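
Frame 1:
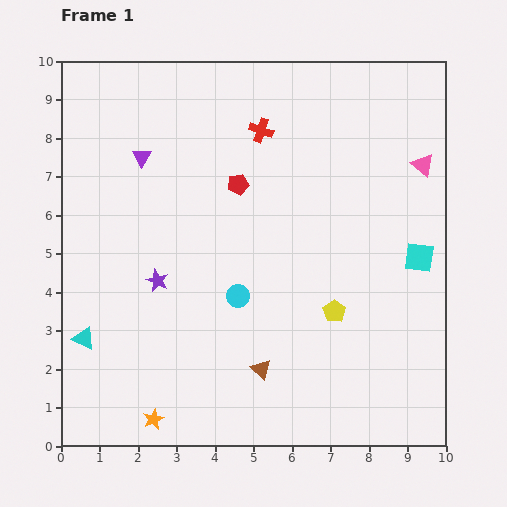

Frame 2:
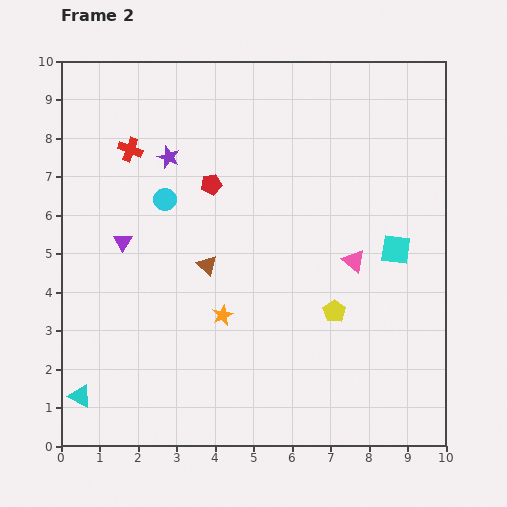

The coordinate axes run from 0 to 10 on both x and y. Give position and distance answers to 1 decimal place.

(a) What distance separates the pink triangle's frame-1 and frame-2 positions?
3.1

The pink triangle moved from (9.4, 7.3) to (7.6, 4.8), a distance of √(1.8² + 2.5²) ≈ 3.1.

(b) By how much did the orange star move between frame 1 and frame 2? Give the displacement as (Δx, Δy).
(1.8, 2.7)

The orange star was at (2.4, 0.7) in frame 1 and (4.2, 3.4) in frame 2.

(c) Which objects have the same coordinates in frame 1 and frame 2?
the yellow pentagon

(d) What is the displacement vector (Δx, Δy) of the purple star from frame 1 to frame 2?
(0.3, 3.2)

The purple star was at (2.5, 4.3) in frame 1 and (2.8, 7.5) in frame 2.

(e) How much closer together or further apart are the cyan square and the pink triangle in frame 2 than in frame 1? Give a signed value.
-1.3

Distance in frame 1: 2.4. Distance in frame 2: 1.1.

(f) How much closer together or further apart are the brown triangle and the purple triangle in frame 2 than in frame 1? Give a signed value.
-4.0

Distance in frame 1: 6.3. Distance in frame 2: 2.3.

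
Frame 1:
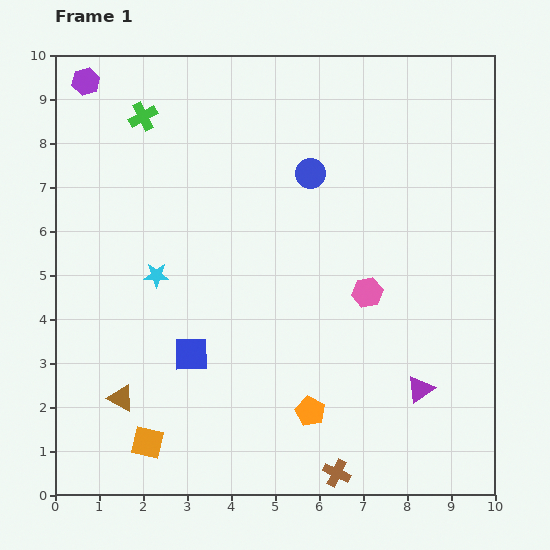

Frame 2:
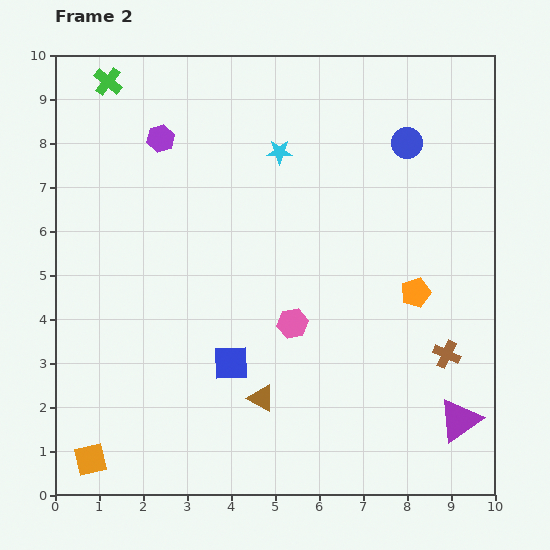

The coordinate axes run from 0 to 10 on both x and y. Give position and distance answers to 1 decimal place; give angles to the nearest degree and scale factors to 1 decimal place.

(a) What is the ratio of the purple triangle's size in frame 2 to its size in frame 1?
1.6×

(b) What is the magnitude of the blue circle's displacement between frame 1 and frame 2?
2.3

The blue circle moved from (5.8, 7.3) to (8.0, 8.0), a distance of √(2.2² + 0.7²) ≈ 2.3.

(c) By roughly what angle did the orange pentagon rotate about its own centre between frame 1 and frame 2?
27° clockwise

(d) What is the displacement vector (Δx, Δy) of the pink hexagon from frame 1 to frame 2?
(-1.7, -0.7)

The pink hexagon was at (7.1, 4.6) in frame 1 and (5.4, 3.9) in frame 2.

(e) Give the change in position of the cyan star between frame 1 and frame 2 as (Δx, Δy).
(2.8, 2.8)

The cyan star was at (2.3, 5.0) in frame 1 and (5.1, 7.8) in frame 2.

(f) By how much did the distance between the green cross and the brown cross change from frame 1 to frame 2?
+0.7

Distance in frame 1: 9.2. Distance in frame 2: 9.9.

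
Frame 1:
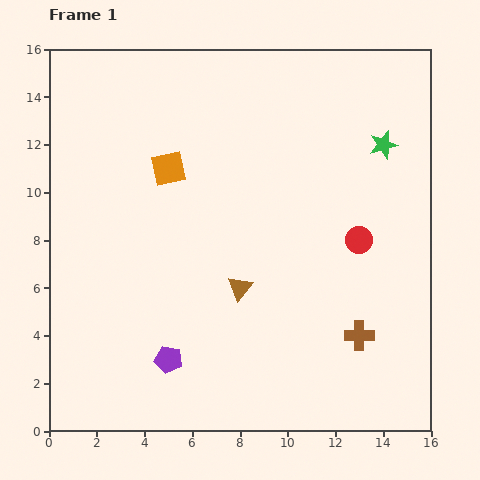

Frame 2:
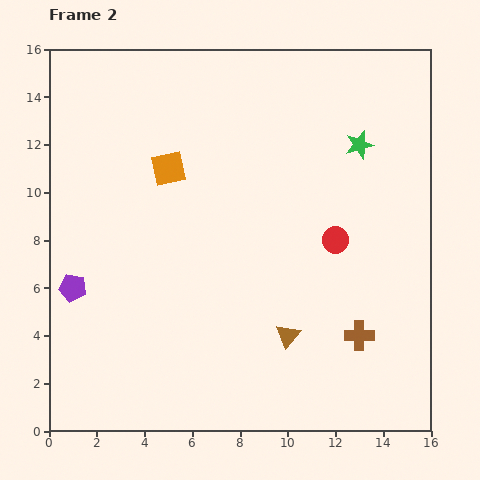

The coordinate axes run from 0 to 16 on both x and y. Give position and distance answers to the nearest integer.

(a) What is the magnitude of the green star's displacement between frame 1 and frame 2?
1

The green star moved from (14, 12) to (13, 12), a distance of √(1² + 0²) ≈ 1.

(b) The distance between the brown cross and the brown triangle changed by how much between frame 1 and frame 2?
-2

Distance in frame 1: 5. Distance in frame 2: 3.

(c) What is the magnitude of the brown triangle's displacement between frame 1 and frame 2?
3

The brown triangle moved from (8, 6) to (10, 4), a distance of √(2² + 2²) ≈ 3.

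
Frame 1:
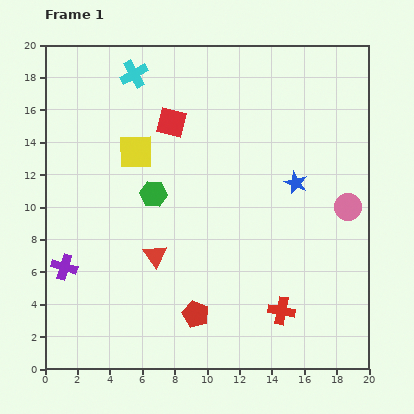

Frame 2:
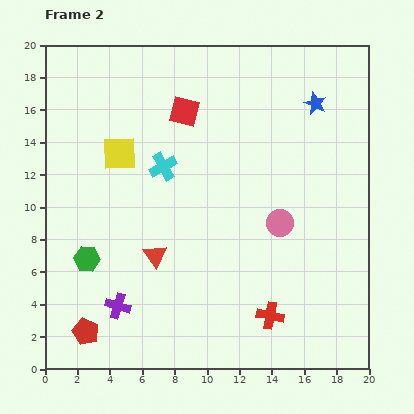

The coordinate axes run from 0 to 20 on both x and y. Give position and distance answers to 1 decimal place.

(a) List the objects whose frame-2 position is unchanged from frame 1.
the red triangle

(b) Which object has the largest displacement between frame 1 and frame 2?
the red pentagon

(moved 6.9; next 6.0)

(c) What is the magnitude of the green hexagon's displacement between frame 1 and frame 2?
5.7

The green hexagon moved from (6.7, 10.8) to (2.6, 6.8), a distance of √(4.1² + 4.0²) ≈ 5.7.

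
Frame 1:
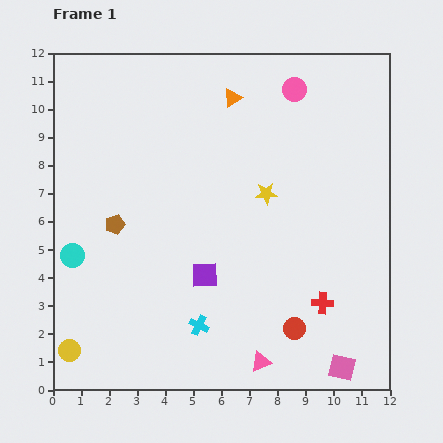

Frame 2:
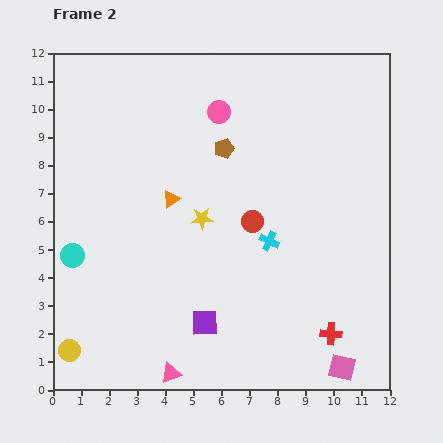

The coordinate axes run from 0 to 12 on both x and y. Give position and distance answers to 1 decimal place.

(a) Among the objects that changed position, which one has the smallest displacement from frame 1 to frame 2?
the red cross

(moved 1.1)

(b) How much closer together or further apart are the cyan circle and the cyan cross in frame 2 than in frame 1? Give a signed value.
+1.9

Distance in frame 1: 5.1. Distance in frame 2: 7.0.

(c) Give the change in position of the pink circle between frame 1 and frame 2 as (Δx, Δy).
(-2.7, -0.8)

The pink circle was at (8.6, 10.7) in frame 1 and (5.9, 9.9) in frame 2.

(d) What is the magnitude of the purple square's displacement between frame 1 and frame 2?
1.7

The purple square moved from (5.4, 4.1) to (5.4, 2.4), a distance of √(0.0² + 1.7²) ≈ 1.7.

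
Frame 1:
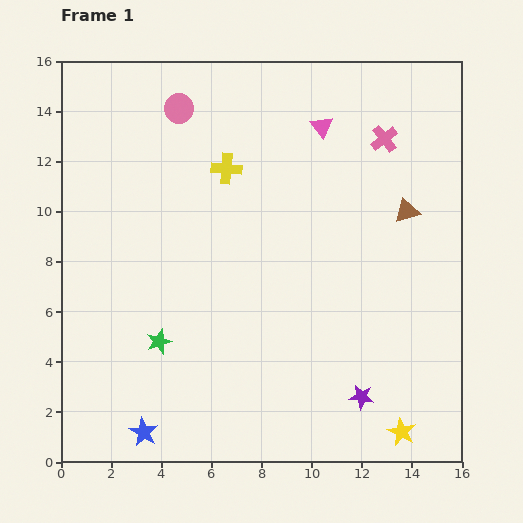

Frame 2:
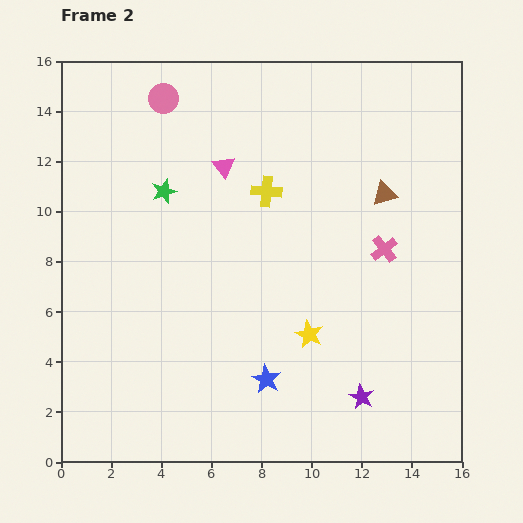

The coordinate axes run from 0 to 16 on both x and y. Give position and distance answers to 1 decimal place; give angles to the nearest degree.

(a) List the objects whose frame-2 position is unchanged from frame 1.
the purple star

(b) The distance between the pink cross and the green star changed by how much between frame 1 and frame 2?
-3.0

Distance in frame 1: 12.1. Distance in frame 2: 9.1.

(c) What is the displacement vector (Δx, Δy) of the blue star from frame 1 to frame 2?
(4.9, 2.1)

The blue star was at (3.3, 1.2) in frame 1 and (8.2, 3.3) in frame 2.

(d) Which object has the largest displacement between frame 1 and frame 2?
the green star

(moved 6.0; next 5.4)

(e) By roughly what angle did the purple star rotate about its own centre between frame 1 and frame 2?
20° clockwise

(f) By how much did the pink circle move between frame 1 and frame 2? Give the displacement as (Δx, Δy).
(-0.6, 0.4)

The pink circle was at (4.7, 14.1) in frame 1 and (4.1, 14.5) in frame 2.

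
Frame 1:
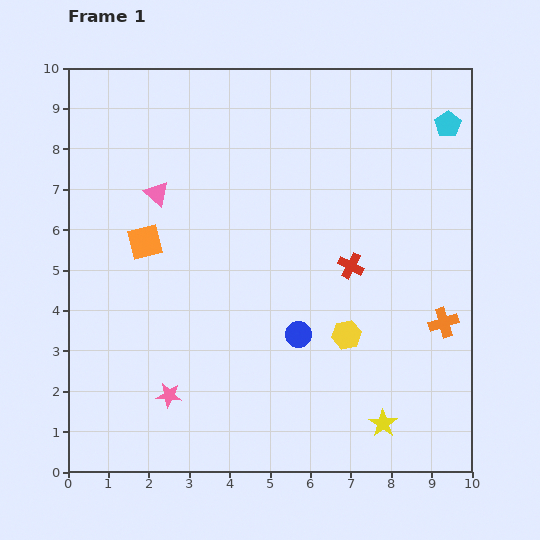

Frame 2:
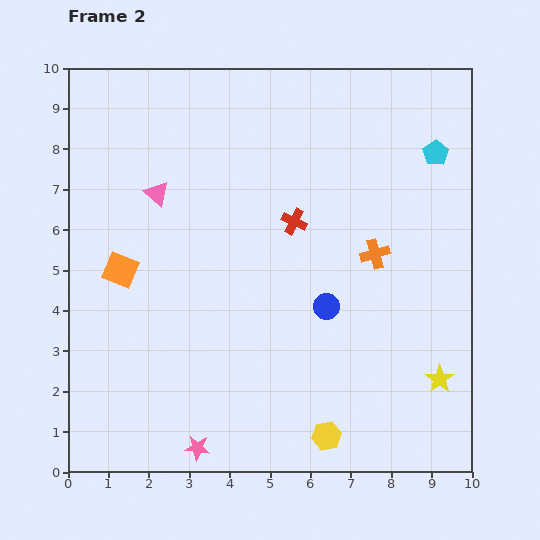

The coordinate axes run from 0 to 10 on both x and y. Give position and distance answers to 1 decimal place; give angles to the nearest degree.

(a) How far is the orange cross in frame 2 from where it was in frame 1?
2.4

The orange cross moved from (9.3, 3.7) to (7.6, 5.4), a distance of √(1.7² + 1.7²) ≈ 2.4.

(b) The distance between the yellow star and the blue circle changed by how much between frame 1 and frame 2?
+0.3

Distance in frame 1: 3.0. Distance in frame 2: 3.3.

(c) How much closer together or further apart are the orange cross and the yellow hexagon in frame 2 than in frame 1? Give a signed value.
+2.3

Distance in frame 1: 2.4. Distance in frame 2: 4.7.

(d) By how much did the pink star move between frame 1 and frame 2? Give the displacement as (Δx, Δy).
(0.7, -1.3)

The pink star was at (2.5, 1.9) in frame 1 and (3.2, 0.6) in frame 2.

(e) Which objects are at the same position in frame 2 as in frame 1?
the pink triangle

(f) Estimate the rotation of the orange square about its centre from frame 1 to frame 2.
37° clockwise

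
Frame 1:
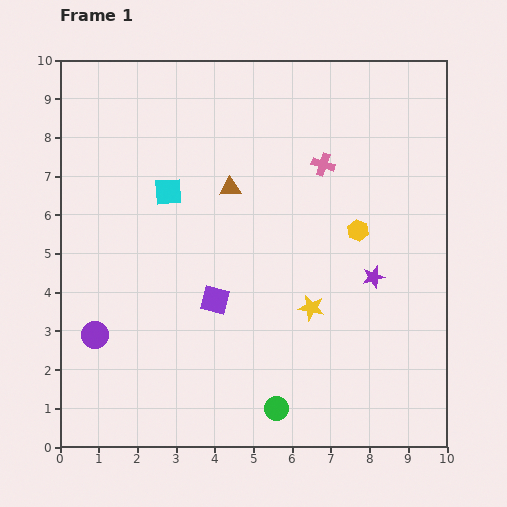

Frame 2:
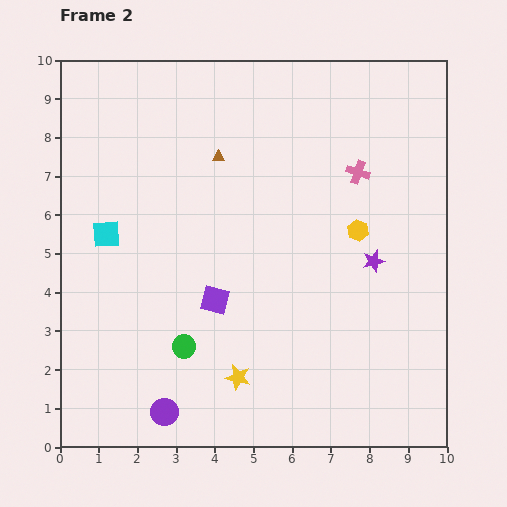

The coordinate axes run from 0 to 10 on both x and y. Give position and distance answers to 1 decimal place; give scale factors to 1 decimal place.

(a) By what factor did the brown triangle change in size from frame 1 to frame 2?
0.6×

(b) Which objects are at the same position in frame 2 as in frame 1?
the purple square, the yellow hexagon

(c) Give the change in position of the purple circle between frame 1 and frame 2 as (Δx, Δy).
(1.8, -2.0)

The purple circle was at (0.9, 2.9) in frame 1 and (2.7, 0.9) in frame 2.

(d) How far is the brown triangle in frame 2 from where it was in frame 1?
0.9

The brown triangle moved from (4.4, 6.7) to (4.1, 7.5), a distance of √(0.3² + 0.8²) ≈ 0.9.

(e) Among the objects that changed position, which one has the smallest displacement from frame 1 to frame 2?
the purple star

(moved 0.4)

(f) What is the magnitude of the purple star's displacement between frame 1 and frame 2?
0.4

The purple star moved from (8.1, 4.4) to (8.1, 4.8), a distance of √(0.0² + 0.4²) ≈ 0.4.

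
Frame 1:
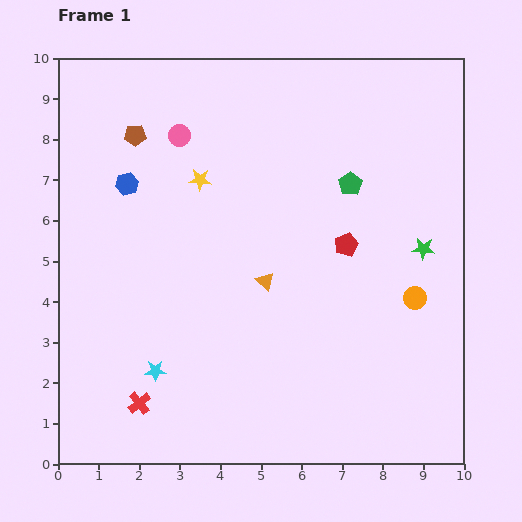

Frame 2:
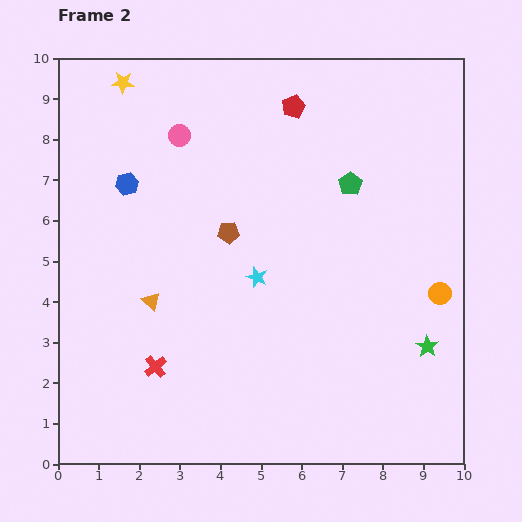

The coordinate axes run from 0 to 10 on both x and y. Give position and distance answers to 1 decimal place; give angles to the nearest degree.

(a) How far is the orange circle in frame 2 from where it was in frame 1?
0.6

The orange circle moved from (8.8, 4.1) to (9.4, 4.2), a distance of √(0.6² + 0.1²) ≈ 0.6.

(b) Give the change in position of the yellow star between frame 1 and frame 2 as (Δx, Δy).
(-1.9, 2.4)

The yellow star was at (3.5, 7.0) in frame 1 and (1.6, 9.4) in frame 2.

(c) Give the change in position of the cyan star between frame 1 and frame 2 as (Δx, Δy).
(2.5, 2.3)

The cyan star was at (2.4, 2.3) in frame 1 and (4.9, 4.6) in frame 2.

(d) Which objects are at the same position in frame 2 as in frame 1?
the pink circle, the blue hexagon, the green pentagon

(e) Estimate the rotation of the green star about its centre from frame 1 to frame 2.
29° clockwise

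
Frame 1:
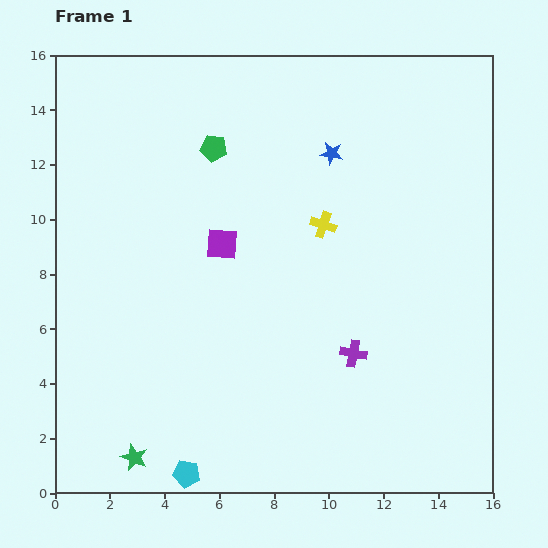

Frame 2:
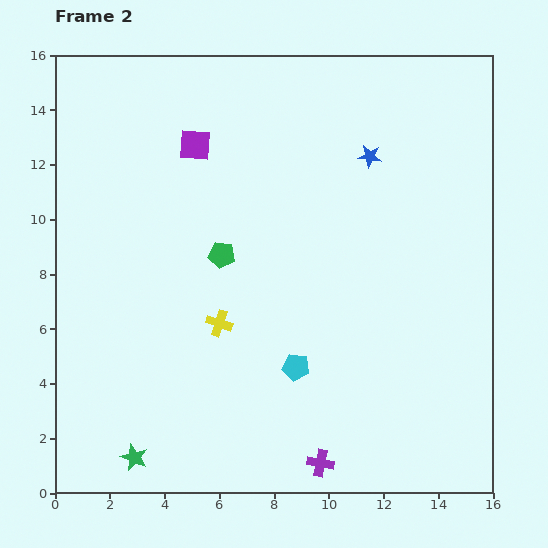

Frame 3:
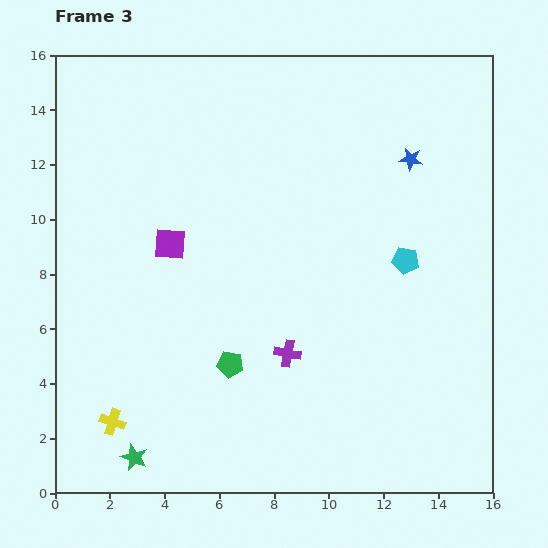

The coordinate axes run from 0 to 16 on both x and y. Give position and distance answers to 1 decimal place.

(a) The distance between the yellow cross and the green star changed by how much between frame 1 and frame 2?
-5.1

Distance in frame 1: 10.9. Distance in frame 2: 5.8.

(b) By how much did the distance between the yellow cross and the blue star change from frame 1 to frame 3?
+11.9

Distance in frame 1: 2.6. Distance in frame 3: 14.5.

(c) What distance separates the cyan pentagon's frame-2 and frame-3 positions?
5.6

The cyan pentagon moved from (8.8, 4.6) to (12.8, 8.5), a distance of √(4.0² + 3.9²) ≈ 5.6.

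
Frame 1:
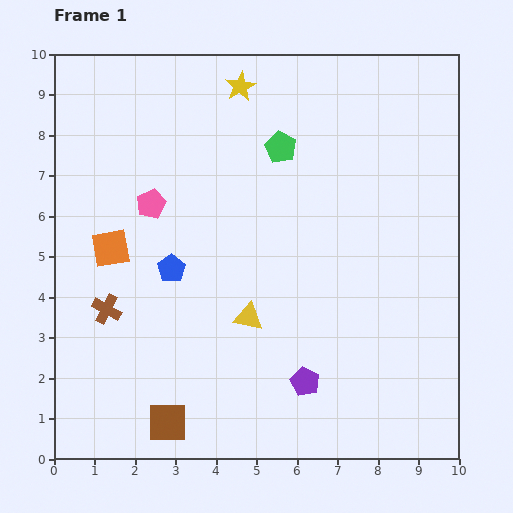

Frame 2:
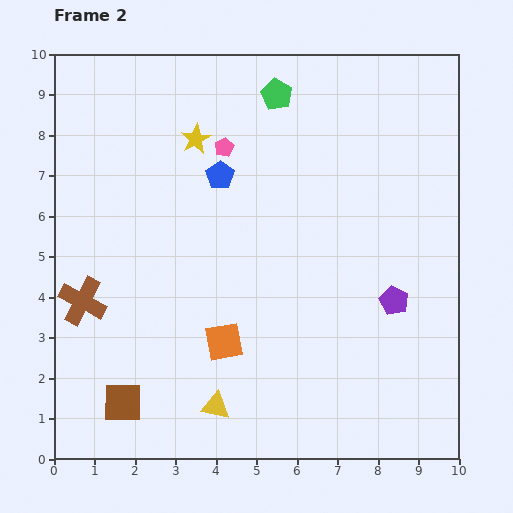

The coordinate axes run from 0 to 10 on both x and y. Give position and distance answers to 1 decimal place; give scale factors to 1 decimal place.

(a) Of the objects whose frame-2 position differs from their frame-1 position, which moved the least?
the brown cross

(moved 0.6)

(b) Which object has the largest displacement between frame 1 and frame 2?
the orange square

(moved 3.6; next 3.0)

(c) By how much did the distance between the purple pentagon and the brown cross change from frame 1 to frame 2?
+2.5

Distance in frame 1: 5.2. Distance in frame 2: 7.7.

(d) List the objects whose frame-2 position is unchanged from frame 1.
none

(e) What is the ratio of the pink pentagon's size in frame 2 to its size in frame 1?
0.6×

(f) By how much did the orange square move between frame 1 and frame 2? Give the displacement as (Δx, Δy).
(2.8, -2.3)

The orange square was at (1.4, 5.2) in frame 1 and (4.2, 2.9) in frame 2.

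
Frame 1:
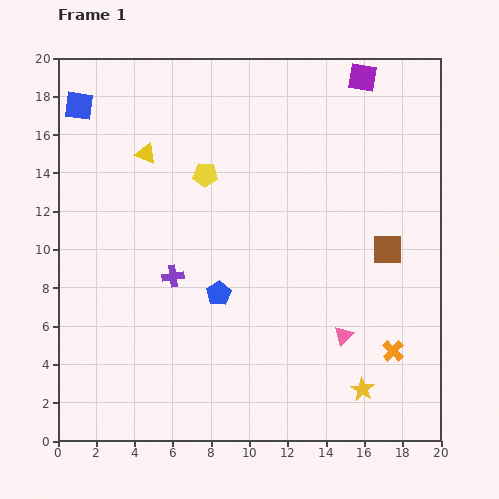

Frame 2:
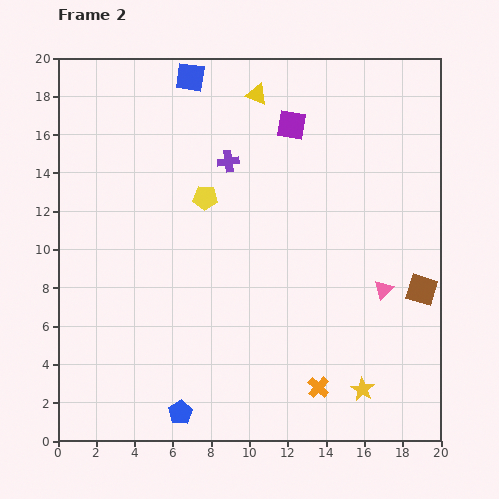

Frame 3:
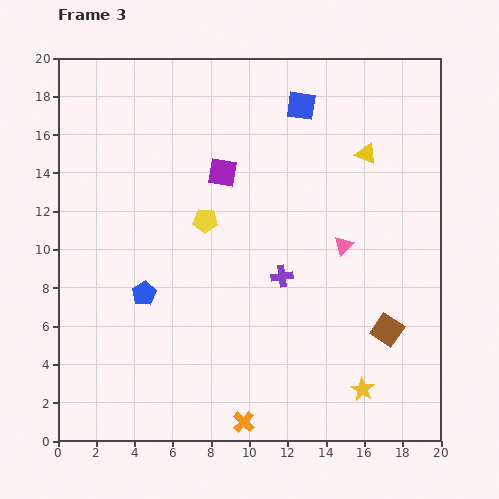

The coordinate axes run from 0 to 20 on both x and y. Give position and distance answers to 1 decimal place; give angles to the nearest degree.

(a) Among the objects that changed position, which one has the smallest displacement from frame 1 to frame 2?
the yellow pentagon

(moved 1.2)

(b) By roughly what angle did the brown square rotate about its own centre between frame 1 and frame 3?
34° clockwise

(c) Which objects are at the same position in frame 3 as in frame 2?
the yellow star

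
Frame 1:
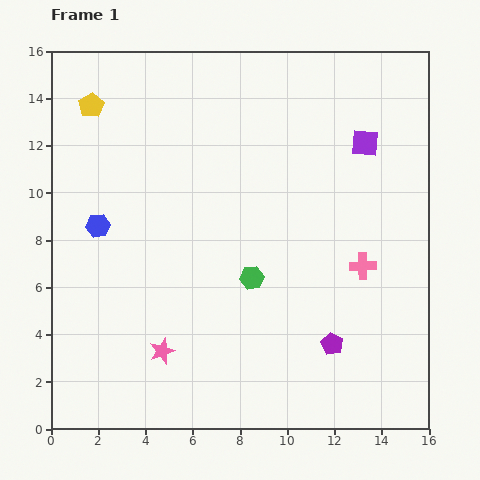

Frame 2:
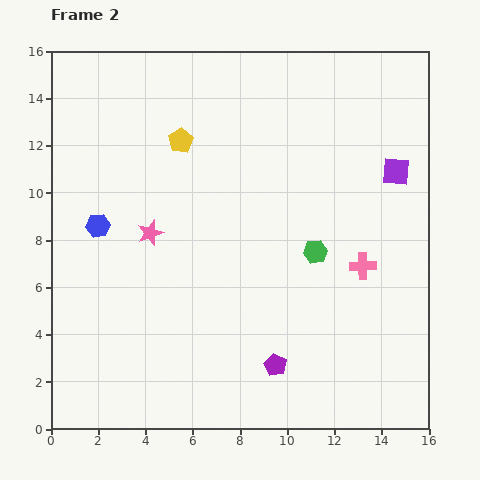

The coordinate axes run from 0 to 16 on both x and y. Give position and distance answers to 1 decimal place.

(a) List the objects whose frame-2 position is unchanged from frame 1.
the pink cross, the blue hexagon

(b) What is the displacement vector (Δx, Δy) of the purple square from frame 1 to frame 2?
(1.3, -1.2)

The purple square was at (13.3, 12.1) in frame 1 and (14.6, 10.9) in frame 2.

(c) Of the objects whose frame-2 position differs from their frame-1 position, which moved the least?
the purple square

(moved 1.8)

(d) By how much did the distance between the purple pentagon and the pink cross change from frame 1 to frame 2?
+2.1

Distance in frame 1: 3.5. Distance in frame 2: 5.6.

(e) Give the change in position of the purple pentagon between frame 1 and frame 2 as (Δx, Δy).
(-2.4, -0.9)

The purple pentagon was at (11.9, 3.6) in frame 1 and (9.5, 2.7) in frame 2.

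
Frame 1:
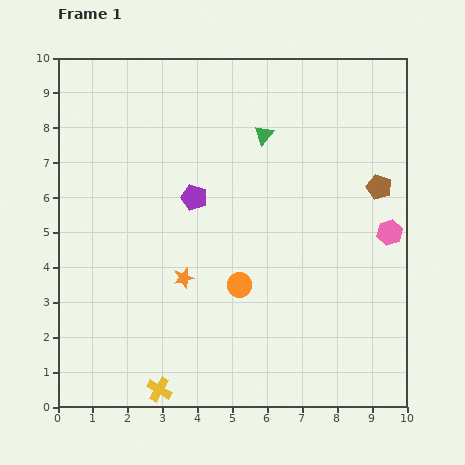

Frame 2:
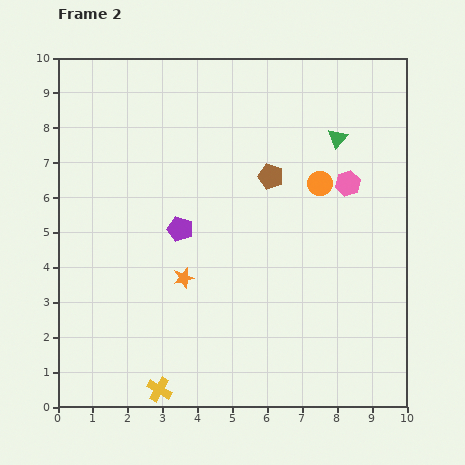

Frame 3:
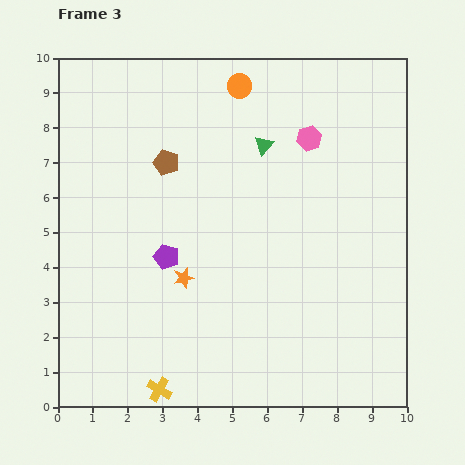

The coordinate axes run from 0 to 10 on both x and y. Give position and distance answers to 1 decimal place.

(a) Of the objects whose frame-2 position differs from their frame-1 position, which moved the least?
the purple pentagon

(moved 1.0)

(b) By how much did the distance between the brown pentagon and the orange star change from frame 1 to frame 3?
-2.9

Distance in frame 1: 6.2. Distance in frame 3: 3.3.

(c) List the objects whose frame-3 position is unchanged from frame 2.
the orange star, the yellow cross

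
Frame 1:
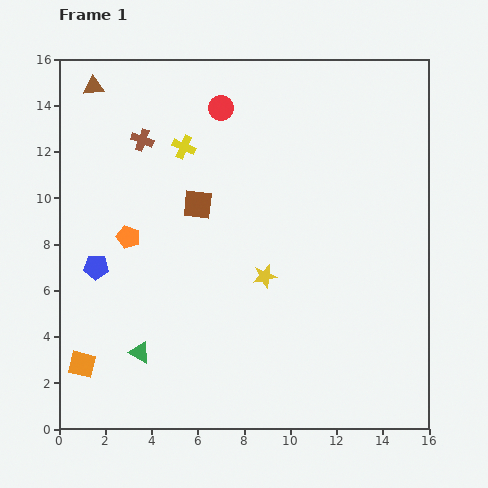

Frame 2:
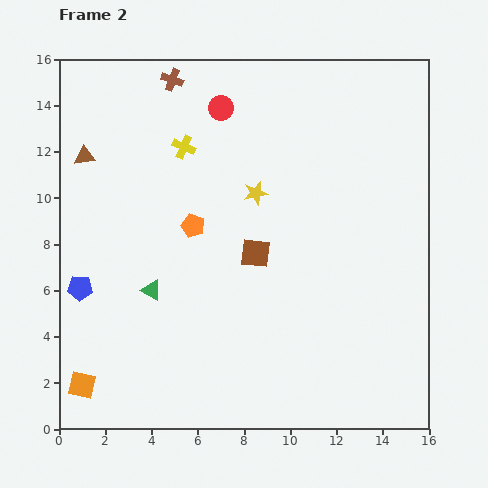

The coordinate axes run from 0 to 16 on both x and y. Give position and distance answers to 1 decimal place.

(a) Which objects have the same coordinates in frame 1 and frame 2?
the red circle, the yellow cross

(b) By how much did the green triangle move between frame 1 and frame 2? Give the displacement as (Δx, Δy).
(0.5, 2.7)

The green triangle was at (3.5, 3.3) in frame 1 and (4.0, 6.0) in frame 2.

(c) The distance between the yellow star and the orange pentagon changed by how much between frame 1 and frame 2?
-3.1

Distance in frame 1: 6.1. Distance in frame 2: 3.0.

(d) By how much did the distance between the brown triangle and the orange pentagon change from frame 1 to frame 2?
-1.1

Distance in frame 1: 6.7. Distance in frame 2: 5.6.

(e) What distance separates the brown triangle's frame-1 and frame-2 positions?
3.0

The brown triangle moved from (1.5, 14.8) to (1.1, 11.8), a distance of √(0.4² + 3.0²) ≈ 3.0.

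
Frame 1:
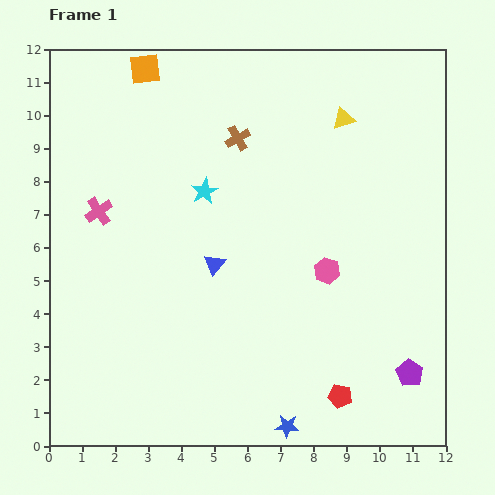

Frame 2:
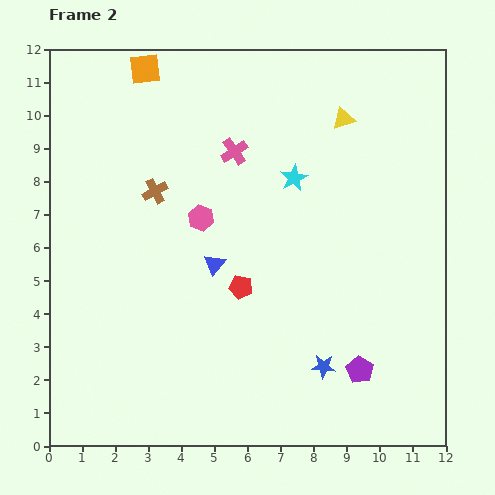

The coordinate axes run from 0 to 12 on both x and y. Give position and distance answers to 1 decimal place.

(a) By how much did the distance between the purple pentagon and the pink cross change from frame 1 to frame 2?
-3.0

Distance in frame 1: 10.6. Distance in frame 2: 7.6.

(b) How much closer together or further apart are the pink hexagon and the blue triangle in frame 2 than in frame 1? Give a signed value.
-1.9

Distance in frame 1: 3.4. Distance in frame 2: 1.5.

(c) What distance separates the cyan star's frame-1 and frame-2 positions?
2.7

The cyan star moved from (4.7, 7.7) to (7.4, 8.1), a distance of √(2.7² + 0.4²) ≈ 2.7.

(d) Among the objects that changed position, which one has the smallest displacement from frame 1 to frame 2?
the purple pentagon

(moved 1.5)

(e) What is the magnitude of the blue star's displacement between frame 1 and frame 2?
2.1

The blue star moved from (7.2, 0.6) to (8.3, 2.4), a distance of √(1.1² + 1.8²) ≈ 2.1.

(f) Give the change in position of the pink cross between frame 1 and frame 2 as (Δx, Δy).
(4.1, 1.8)

The pink cross was at (1.5, 7.1) in frame 1 and (5.6, 8.9) in frame 2.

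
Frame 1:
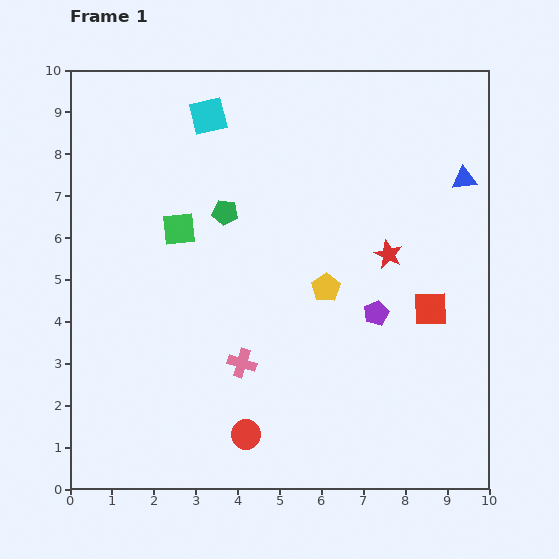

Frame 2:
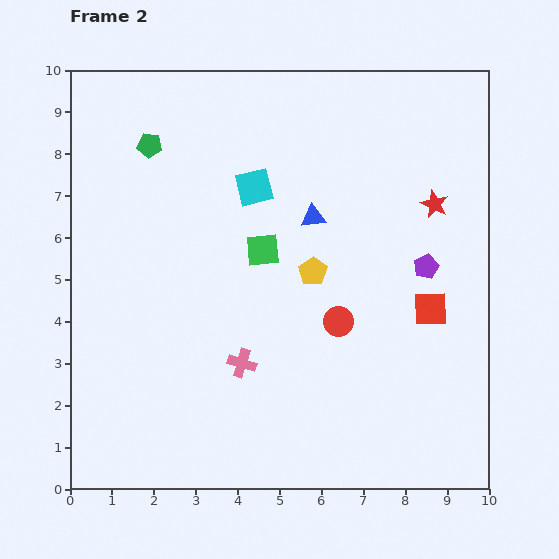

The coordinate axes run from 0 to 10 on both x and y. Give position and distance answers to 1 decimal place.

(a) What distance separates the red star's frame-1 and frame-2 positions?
1.6

The red star moved from (7.6, 5.6) to (8.7, 6.8), a distance of √(1.1² + 1.2²) ≈ 1.6.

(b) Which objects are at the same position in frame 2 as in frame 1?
the pink cross, the red square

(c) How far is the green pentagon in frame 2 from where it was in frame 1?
2.4

The green pentagon moved from (3.7, 6.6) to (1.9, 8.2), a distance of √(1.8² + 1.6²) ≈ 2.4.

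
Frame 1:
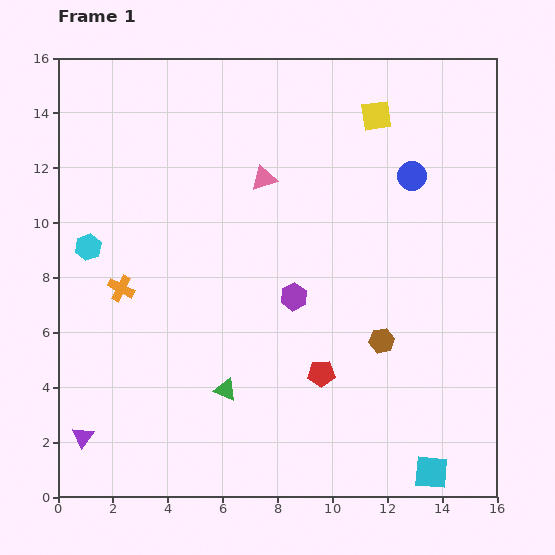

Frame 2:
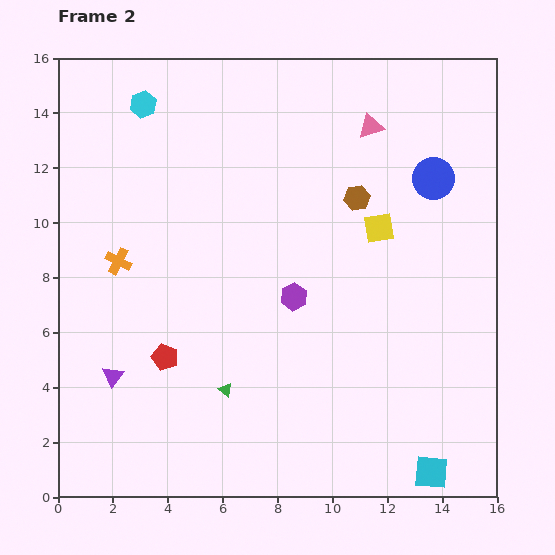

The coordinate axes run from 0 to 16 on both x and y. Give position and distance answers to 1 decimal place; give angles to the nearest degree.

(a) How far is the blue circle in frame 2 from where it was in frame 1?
0.8

The blue circle moved from (12.9, 11.7) to (13.7, 11.6), a distance of √(0.8² + 0.1²) ≈ 0.8.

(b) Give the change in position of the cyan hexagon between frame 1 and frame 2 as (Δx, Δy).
(2.0, 5.2)

The cyan hexagon was at (1.1, 9.1) in frame 1 and (3.1, 14.3) in frame 2.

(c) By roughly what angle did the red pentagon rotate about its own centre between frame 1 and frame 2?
21° clockwise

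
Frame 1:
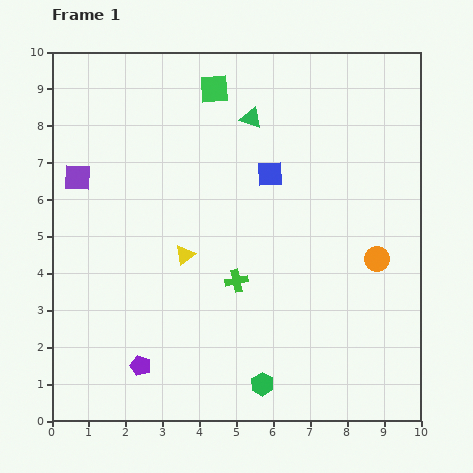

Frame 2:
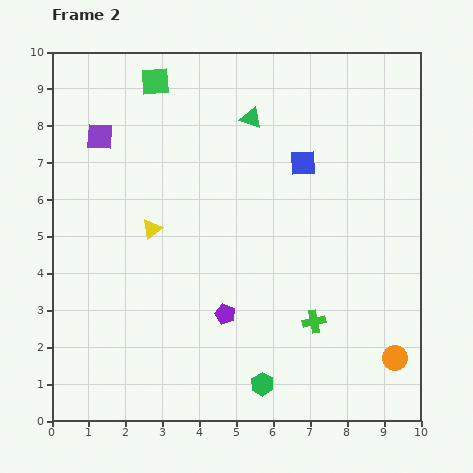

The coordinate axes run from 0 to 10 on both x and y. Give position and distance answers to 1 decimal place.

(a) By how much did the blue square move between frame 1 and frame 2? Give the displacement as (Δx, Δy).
(0.9, 0.3)

The blue square was at (5.9, 6.7) in frame 1 and (6.8, 7.0) in frame 2.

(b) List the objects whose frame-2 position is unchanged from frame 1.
the green triangle, the green hexagon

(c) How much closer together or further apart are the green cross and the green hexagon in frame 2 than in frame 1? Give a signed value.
-0.7

Distance in frame 1: 2.9. Distance in frame 2: 2.2.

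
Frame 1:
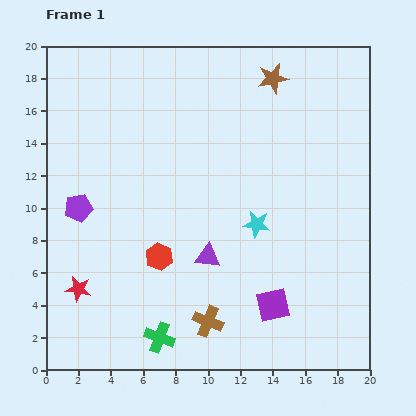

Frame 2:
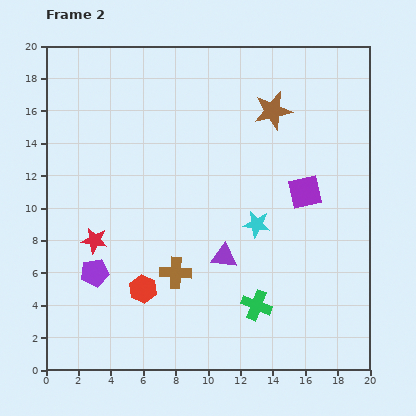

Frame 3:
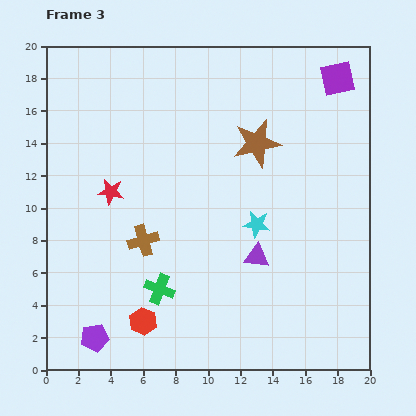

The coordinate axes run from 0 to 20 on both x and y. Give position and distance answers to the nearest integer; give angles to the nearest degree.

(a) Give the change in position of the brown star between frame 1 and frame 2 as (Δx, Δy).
(0, -2)

The brown star was at (14, 18) in frame 1 and (14, 16) in frame 2.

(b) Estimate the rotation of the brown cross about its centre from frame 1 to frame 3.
38° counter-clockwise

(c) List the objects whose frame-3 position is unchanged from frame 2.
the cyan star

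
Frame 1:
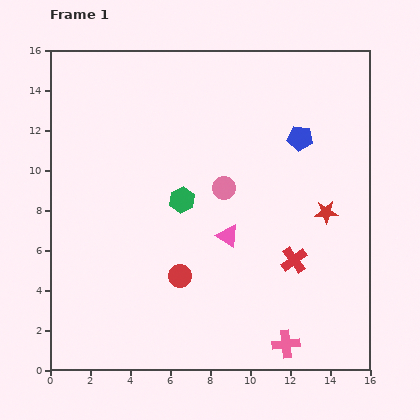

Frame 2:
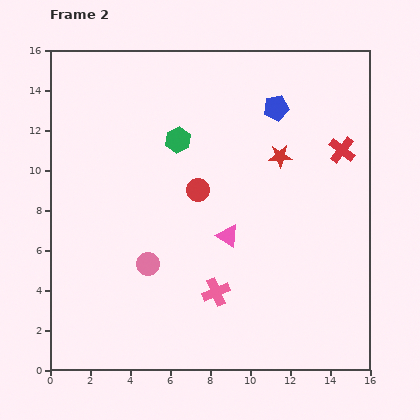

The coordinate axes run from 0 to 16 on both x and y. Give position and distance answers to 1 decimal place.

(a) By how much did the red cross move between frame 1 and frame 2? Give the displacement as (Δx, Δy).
(2.4, 5.5)

The red cross was at (12.2, 5.5) in frame 1 and (14.6, 11.0) in frame 2.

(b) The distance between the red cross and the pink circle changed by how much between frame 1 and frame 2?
+6.3

Distance in frame 1: 5.0. Distance in frame 2: 11.3.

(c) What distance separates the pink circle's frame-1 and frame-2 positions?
5.4

The pink circle moved from (8.7, 9.1) to (4.9, 5.3), a distance of √(3.8² + 3.8²) ≈ 5.4.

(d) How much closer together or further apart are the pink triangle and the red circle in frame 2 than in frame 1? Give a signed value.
-0.4

Distance in frame 1: 3.1. Distance in frame 2: 2.7.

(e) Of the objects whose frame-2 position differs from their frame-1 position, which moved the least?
the blue pentagon

(moved 1.9)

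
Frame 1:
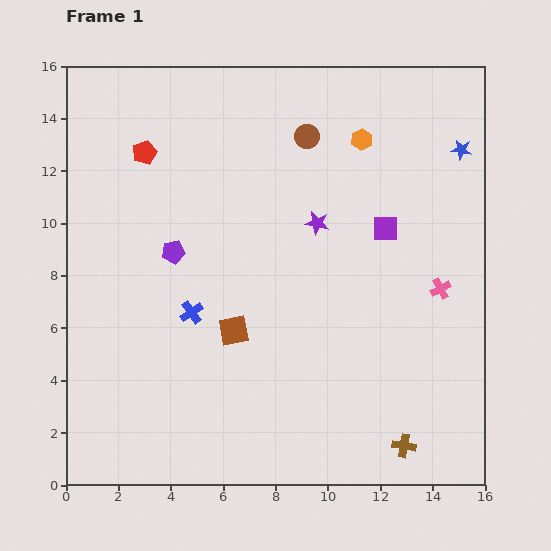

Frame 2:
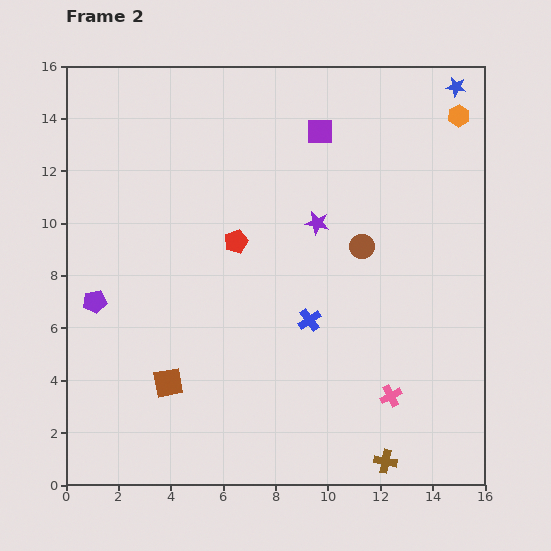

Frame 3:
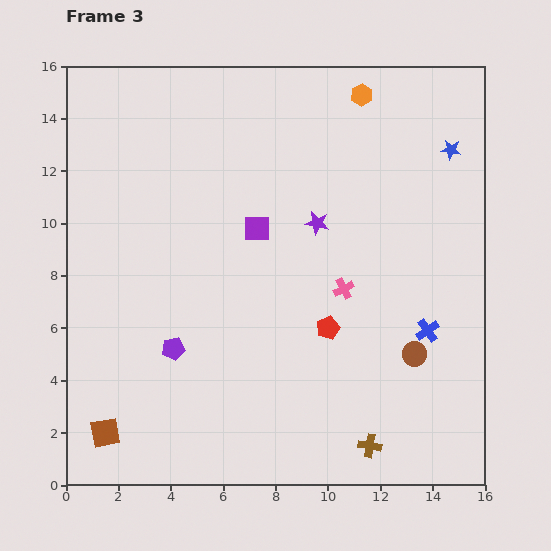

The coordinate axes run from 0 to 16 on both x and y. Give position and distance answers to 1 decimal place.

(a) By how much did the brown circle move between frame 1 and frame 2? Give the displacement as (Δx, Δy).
(2.1, -4.2)

The brown circle was at (9.2, 13.3) in frame 1 and (11.3, 9.1) in frame 2.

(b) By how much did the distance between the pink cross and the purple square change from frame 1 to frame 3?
+0.9

Distance in frame 1: 3.1. Distance in frame 3: 4.0.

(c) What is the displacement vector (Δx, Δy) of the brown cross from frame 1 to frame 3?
(-1.3, 0.0)

The brown cross was at (12.9, 1.5) in frame 1 and (11.6, 1.5) in frame 3.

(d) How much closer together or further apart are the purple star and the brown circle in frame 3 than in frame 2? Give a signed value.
+4.3

Distance in frame 2: 1.9. Distance in frame 3: 6.2.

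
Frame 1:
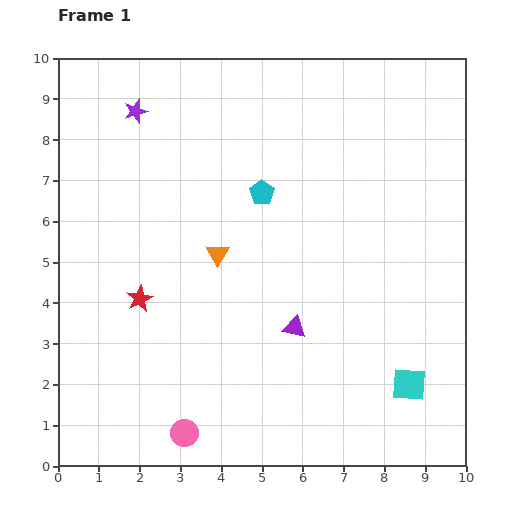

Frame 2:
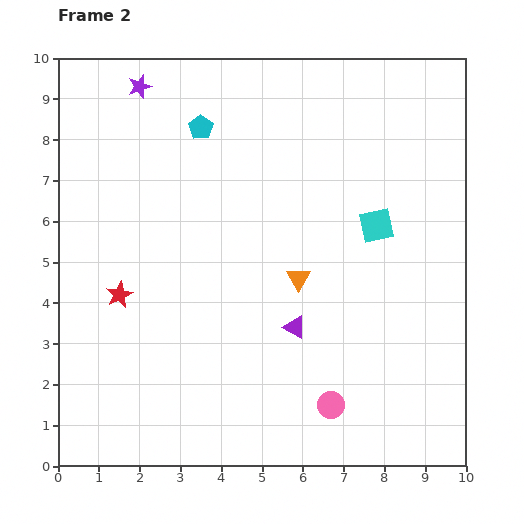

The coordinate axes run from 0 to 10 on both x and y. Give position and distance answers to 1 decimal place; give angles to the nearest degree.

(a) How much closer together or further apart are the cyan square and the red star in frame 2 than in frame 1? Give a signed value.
-0.4

Distance in frame 1: 6.9. Distance in frame 2: 6.5.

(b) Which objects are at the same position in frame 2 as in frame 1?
the purple triangle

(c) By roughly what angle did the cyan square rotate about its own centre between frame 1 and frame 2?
15° counter-clockwise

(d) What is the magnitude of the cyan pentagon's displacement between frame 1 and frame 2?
2.2

The cyan pentagon moved from (5.0, 6.7) to (3.5, 8.3), a distance of √(1.5² + 1.6²) ≈ 2.2.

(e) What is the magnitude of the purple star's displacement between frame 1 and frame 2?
0.6

The purple star moved from (1.9, 8.7) to (2.0, 9.3), a distance of √(0.1² + 0.6²) ≈ 0.6.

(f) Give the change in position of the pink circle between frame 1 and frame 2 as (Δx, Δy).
(3.6, 0.7)

The pink circle was at (3.1, 0.8) in frame 1 and (6.7, 1.5) in frame 2.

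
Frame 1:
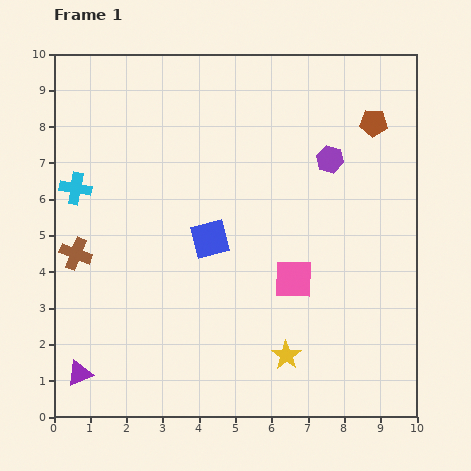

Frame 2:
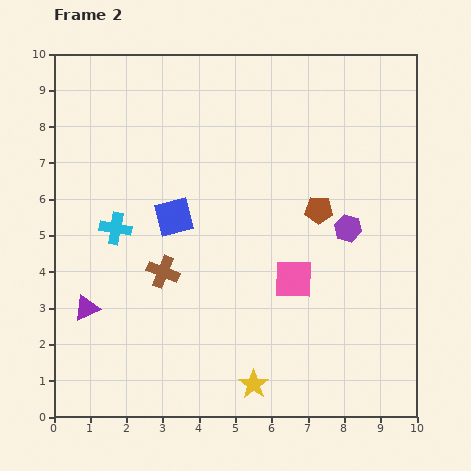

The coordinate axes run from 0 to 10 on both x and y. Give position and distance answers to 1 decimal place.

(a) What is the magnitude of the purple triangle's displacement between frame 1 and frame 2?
1.8

The purple triangle moved from (0.7, 1.2) to (0.9, 3.0), a distance of √(0.2² + 1.8²) ≈ 1.8.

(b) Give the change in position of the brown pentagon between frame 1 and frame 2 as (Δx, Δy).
(-1.5, -2.4)

The brown pentagon was at (8.8, 8.1) in frame 1 and (7.3, 5.7) in frame 2.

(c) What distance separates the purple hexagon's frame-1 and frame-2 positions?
2.0

The purple hexagon moved from (7.6, 7.1) to (8.1, 5.2), a distance of √(0.5² + 1.9²) ≈ 2.0.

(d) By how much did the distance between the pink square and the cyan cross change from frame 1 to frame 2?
-1.4

Distance in frame 1: 6.5. Distance in frame 2: 5.1.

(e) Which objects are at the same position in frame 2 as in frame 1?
the pink square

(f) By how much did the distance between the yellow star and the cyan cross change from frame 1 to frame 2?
-1.7

Distance in frame 1: 7.4. Distance in frame 2: 5.7.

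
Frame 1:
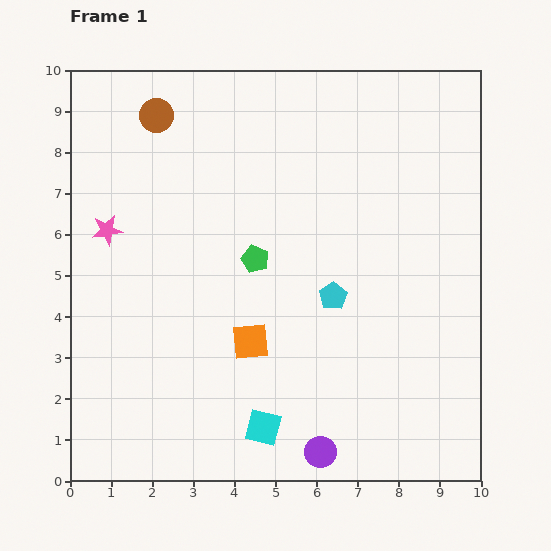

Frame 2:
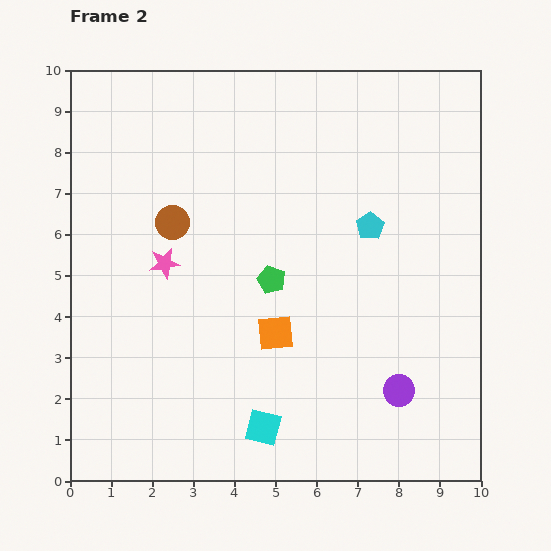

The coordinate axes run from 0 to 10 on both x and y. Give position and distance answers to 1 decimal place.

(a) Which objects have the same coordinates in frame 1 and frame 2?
the cyan square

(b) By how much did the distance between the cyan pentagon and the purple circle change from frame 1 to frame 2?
+0.3

Distance in frame 1: 3.8. Distance in frame 2: 4.1.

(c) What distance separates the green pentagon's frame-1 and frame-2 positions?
0.6

The green pentagon moved from (4.5, 5.4) to (4.9, 4.9), a distance of √(0.4² + 0.5²) ≈ 0.6.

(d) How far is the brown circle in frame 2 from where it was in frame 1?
2.6

The brown circle moved from (2.1, 8.9) to (2.5, 6.3), a distance of √(0.4² + 2.6²) ≈ 2.6.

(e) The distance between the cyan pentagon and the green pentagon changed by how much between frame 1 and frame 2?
+0.6

Distance in frame 1: 2.1. Distance in frame 2: 2.7.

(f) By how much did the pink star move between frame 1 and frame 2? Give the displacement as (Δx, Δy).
(1.4, -0.8)

The pink star was at (0.9, 6.1) in frame 1 and (2.3, 5.3) in frame 2.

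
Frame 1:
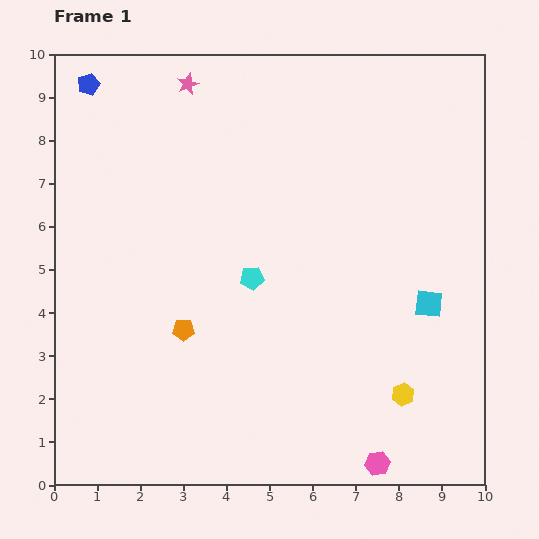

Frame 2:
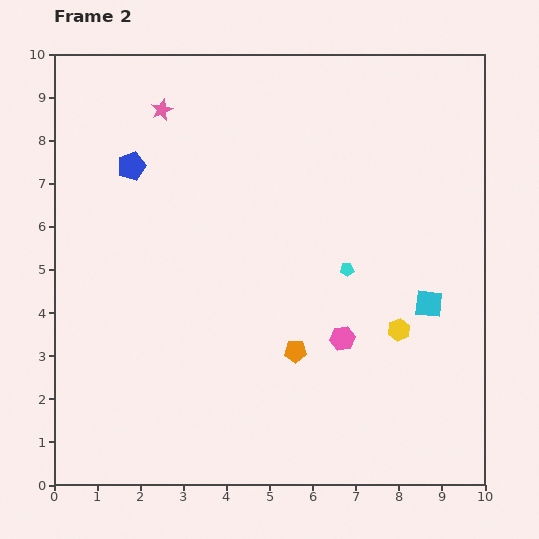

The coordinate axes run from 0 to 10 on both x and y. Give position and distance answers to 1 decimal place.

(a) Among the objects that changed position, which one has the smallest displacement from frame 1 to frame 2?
the pink star

(moved 0.8)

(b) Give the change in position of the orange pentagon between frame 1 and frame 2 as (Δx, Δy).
(2.6, -0.5)

The orange pentagon was at (3.0, 3.6) in frame 1 and (5.6, 3.1) in frame 2.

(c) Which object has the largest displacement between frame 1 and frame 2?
the pink hexagon

(moved 3.0; next 2.6)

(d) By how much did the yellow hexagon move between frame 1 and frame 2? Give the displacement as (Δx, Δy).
(-0.1, 1.5)

The yellow hexagon was at (8.1, 2.1) in frame 1 and (8.0, 3.6) in frame 2.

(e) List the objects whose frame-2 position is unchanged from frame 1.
the cyan square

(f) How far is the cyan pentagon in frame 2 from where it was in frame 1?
2.2

The cyan pentagon moved from (4.6, 4.8) to (6.8, 5.0), a distance of √(2.2² + 0.2²) ≈ 2.2.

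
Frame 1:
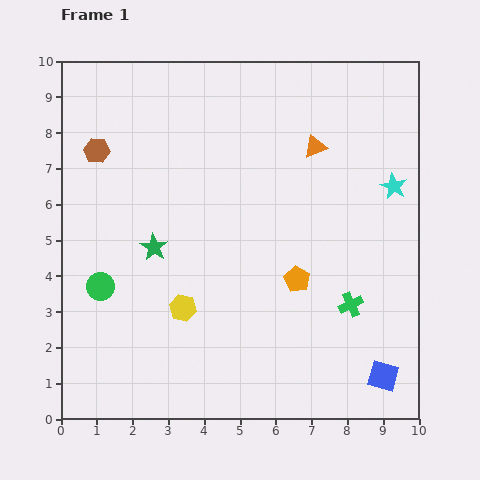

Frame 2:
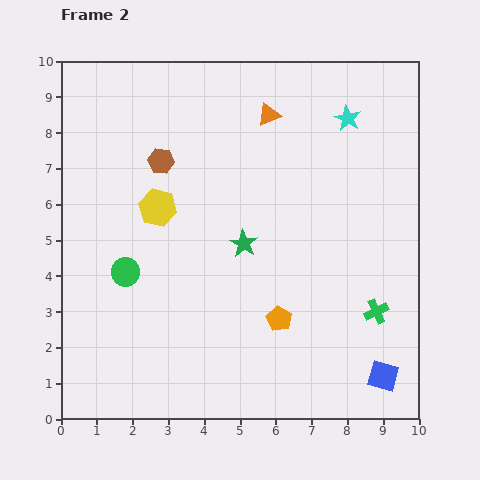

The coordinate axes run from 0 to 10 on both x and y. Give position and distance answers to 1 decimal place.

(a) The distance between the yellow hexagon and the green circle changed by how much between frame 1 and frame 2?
-0.4

Distance in frame 1: 2.4. Distance in frame 2: 2.0.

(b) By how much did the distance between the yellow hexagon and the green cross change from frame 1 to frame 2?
+2.1

Distance in frame 1: 4.7. Distance in frame 2: 6.8.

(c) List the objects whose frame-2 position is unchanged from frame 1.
the blue square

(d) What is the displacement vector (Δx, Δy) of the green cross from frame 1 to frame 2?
(0.7, -0.2)

The green cross was at (8.1, 3.2) in frame 1 and (8.8, 3.0) in frame 2.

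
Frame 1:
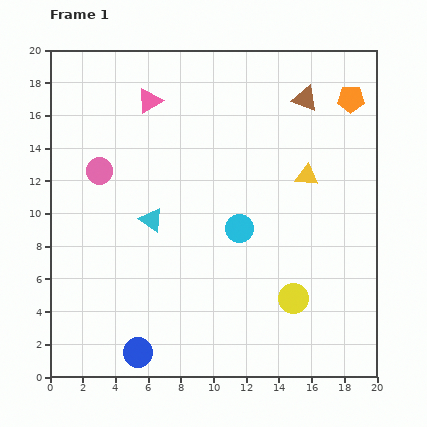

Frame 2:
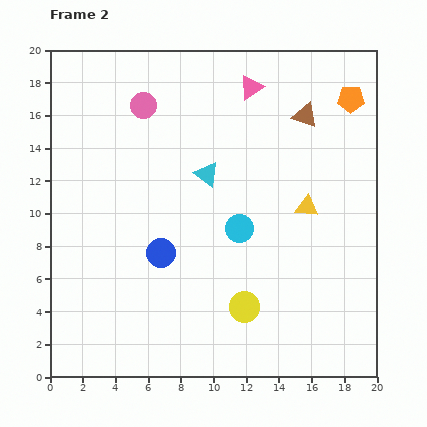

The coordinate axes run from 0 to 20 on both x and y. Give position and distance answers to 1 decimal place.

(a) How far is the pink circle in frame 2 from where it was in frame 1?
4.8

The pink circle moved from (3.0, 12.6) to (5.7, 16.6), a distance of √(2.7² + 4.0²) ≈ 4.8.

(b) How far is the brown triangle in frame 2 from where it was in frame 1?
1.0

The brown triangle moved from (15.6, 17.0) to (15.6, 16.0), a distance of √(0.0² + 1.0²) ≈ 1.0.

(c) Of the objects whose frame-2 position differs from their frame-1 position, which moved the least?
the brown triangle

(moved 1.0)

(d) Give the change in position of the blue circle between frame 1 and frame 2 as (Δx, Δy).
(1.4, 6.1)

The blue circle was at (5.4, 1.5) in frame 1 and (6.8, 7.6) in frame 2.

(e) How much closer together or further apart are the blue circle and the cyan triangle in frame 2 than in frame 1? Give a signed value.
-2.5

Distance in frame 1: 8.1. Distance in frame 2: 5.6.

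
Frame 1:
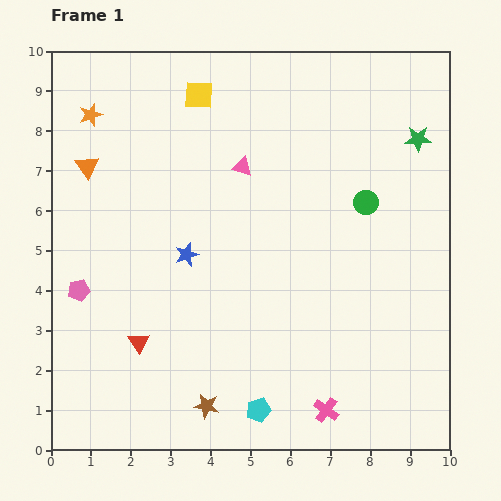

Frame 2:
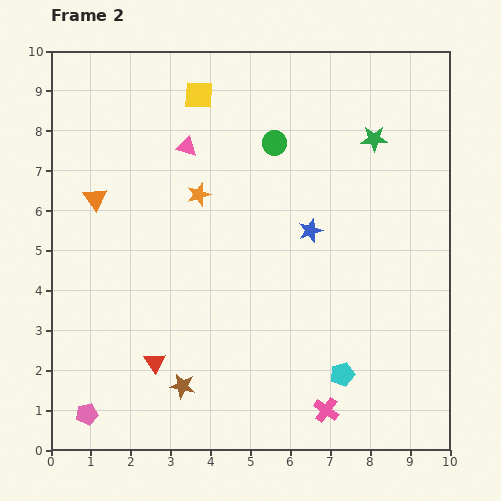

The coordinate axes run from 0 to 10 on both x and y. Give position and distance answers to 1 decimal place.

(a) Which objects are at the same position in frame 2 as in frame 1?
the yellow square, the pink cross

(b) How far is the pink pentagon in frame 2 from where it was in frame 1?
3.1

The pink pentagon moved from (0.7, 4.0) to (0.9, 0.9), a distance of √(0.2² + 3.1²) ≈ 3.1.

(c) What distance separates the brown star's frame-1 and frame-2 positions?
0.8

The brown star moved from (3.9, 1.1) to (3.3, 1.6), a distance of √(0.6² + 0.5²) ≈ 0.8.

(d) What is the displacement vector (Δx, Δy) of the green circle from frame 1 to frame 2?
(-2.3, 1.5)

The green circle was at (7.9, 6.2) in frame 1 and (5.6, 7.7) in frame 2.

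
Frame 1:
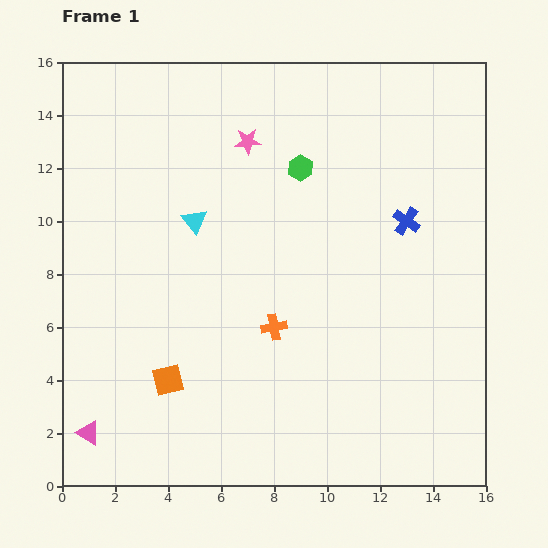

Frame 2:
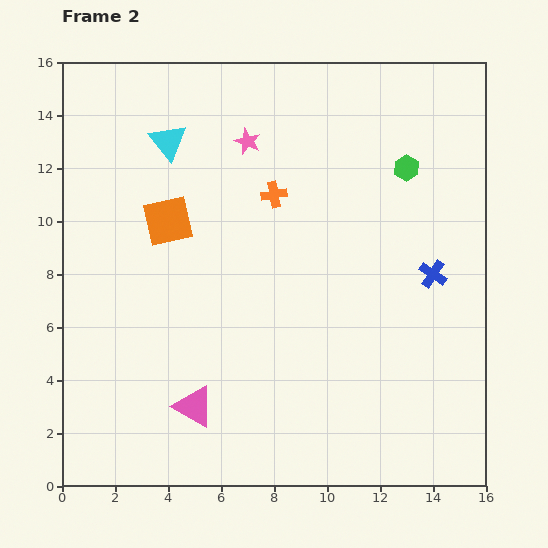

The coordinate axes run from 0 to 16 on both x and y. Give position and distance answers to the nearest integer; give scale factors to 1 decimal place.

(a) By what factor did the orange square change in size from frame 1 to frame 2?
1.6×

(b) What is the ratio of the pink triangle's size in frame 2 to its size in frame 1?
1.7×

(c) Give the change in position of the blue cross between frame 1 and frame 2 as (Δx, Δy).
(1, -2)

The blue cross was at (13, 10) in frame 1 and (14, 8) in frame 2.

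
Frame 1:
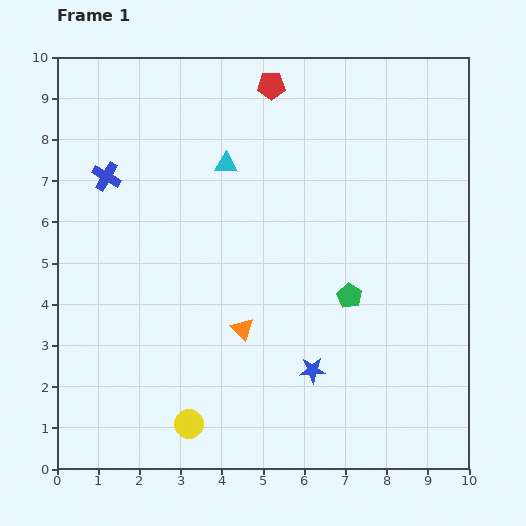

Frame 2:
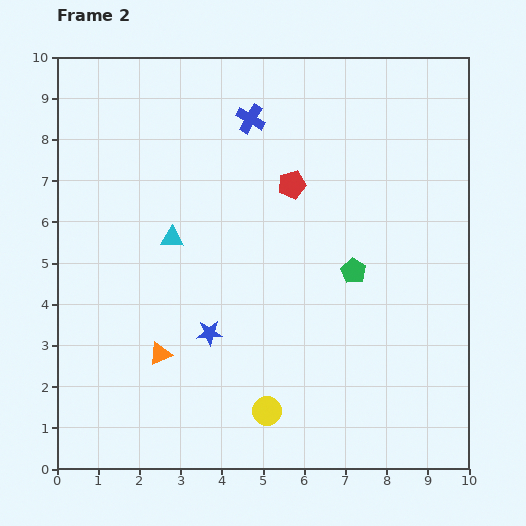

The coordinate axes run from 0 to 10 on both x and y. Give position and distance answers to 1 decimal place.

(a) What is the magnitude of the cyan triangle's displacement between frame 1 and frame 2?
2.2

The cyan triangle moved from (4.1, 7.4) to (2.8, 5.6), a distance of √(1.3² + 1.8²) ≈ 2.2.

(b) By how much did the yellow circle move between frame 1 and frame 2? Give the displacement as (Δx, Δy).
(1.9, 0.3)

The yellow circle was at (3.2, 1.1) in frame 1 and (5.1, 1.4) in frame 2.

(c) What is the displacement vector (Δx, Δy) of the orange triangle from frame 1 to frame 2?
(-2.0, -0.6)

The orange triangle was at (4.5, 3.4) in frame 1 and (2.5, 2.8) in frame 2.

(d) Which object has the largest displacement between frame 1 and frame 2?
the blue cross

(moved 3.8; next 2.7)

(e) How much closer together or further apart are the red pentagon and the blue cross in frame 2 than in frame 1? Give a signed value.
-2.7

Distance in frame 1: 4.6. Distance in frame 2: 1.9.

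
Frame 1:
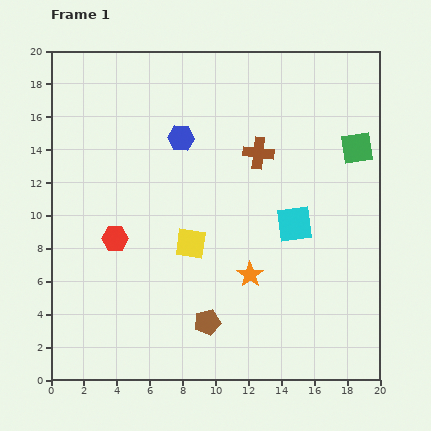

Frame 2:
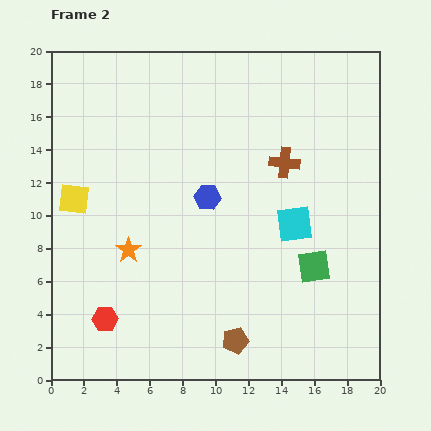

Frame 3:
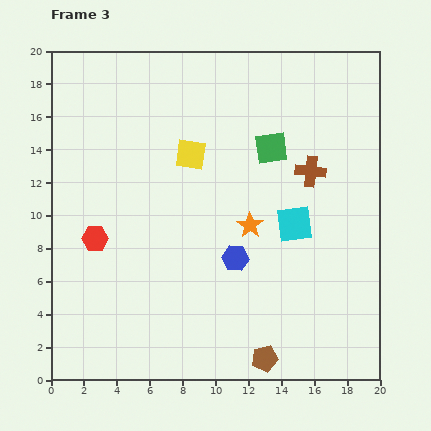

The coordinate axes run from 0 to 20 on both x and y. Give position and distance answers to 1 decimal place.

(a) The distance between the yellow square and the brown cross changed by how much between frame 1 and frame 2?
+6.1

Distance in frame 1: 6.9. Distance in frame 2: 13.0.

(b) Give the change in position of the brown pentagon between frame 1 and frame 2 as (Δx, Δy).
(1.7, -1.1)

The brown pentagon was at (9.5, 3.5) in frame 1 and (11.2, 2.4) in frame 2.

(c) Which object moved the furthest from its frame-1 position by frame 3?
the blue hexagon

(moved 8.0; next 5.4)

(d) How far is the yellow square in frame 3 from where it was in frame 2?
7.6

The yellow square moved from (1.4, 11.0) to (8.5, 13.7), a distance of √(7.1² + 2.7²) ≈ 7.6.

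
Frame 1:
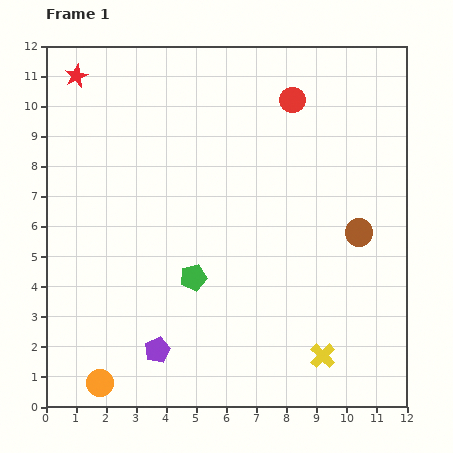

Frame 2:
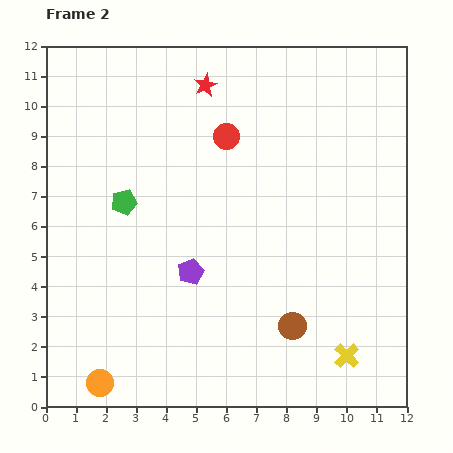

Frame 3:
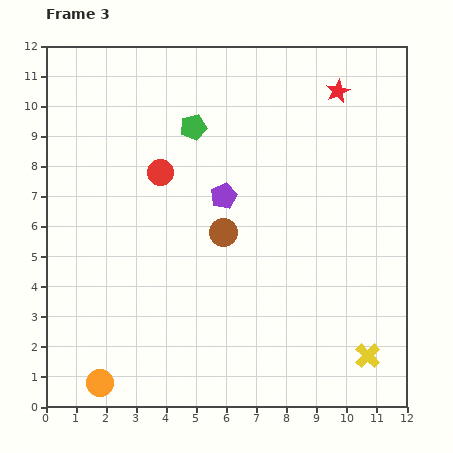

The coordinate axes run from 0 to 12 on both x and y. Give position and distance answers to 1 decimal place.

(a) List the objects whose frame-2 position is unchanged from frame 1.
the orange circle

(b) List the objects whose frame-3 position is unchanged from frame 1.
the orange circle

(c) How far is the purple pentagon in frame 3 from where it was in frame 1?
5.6

The purple pentagon moved from (3.7, 1.9) to (5.9, 7.0), a distance of √(2.2² + 5.1²) ≈ 5.6.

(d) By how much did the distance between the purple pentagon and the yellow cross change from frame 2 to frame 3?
+1.3

Distance in frame 2: 5.9. Distance in frame 3: 7.2.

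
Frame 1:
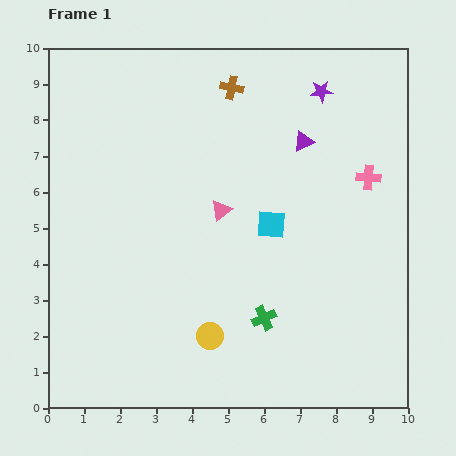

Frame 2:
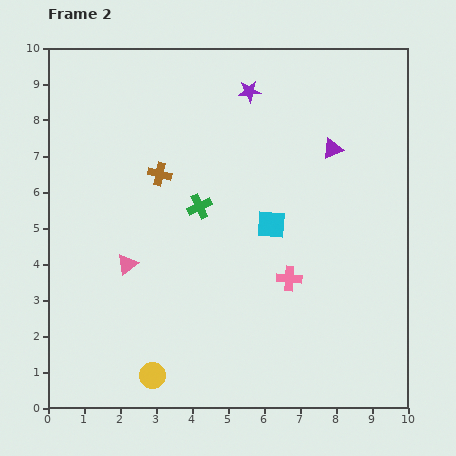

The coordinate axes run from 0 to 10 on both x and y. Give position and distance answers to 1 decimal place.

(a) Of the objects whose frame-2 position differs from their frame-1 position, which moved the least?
the purple triangle

(moved 0.8)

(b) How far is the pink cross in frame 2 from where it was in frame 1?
3.6

The pink cross moved from (8.9, 6.4) to (6.7, 3.6), a distance of √(2.2² + 2.8²) ≈ 3.6.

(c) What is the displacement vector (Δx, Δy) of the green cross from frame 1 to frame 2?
(-1.8, 3.1)

The green cross was at (6.0, 2.5) in frame 1 and (4.2, 5.6) in frame 2.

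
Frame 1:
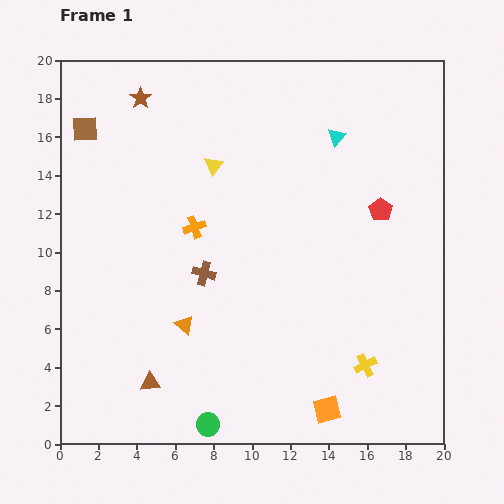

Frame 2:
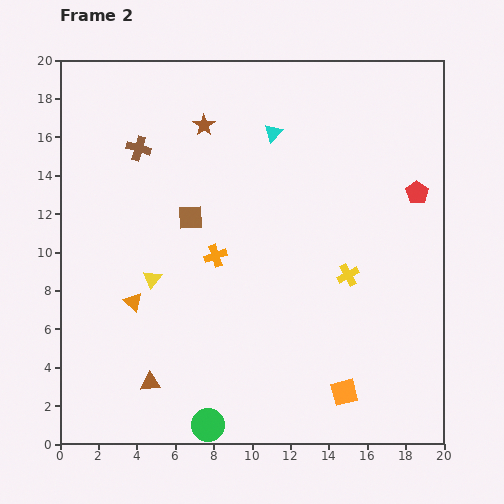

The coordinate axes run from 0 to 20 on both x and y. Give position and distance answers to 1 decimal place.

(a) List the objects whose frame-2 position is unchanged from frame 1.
the green circle, the brown triangle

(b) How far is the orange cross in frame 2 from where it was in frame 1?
1.9

The orange cross moved from (7.0, 11.3) to (8.1, 9.8), a distance of √(1.1² + 1.5²) ≈ 1.9.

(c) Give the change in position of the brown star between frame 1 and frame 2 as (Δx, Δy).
(3.3, -1.4)

The brown star was at (4.2, 18.0) in frame 1 and (7.5, 16.6) in frame 2.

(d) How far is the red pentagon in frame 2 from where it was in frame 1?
2.1

The red pentagon moved from (16.7, 12.2) to (18.6, 13.1), a distance of √(1.9² + 0.9²) ≈ 2.1.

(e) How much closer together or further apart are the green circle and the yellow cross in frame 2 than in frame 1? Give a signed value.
+1.9

Distance in frame 1: 8.8. Distance in frame 2: 10.7.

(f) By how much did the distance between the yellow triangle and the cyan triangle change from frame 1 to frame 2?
+3.3

Distance in frame 1: 6.6. Distance in frame 2: 9.9.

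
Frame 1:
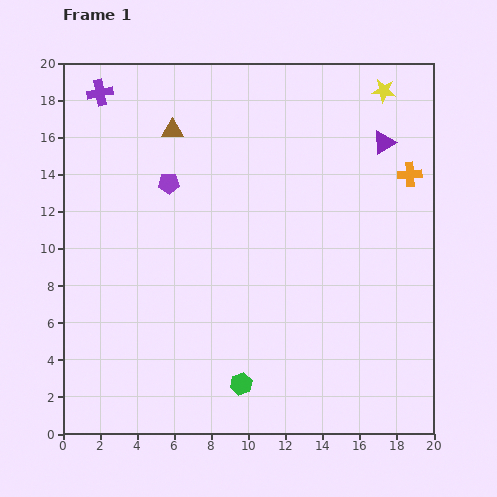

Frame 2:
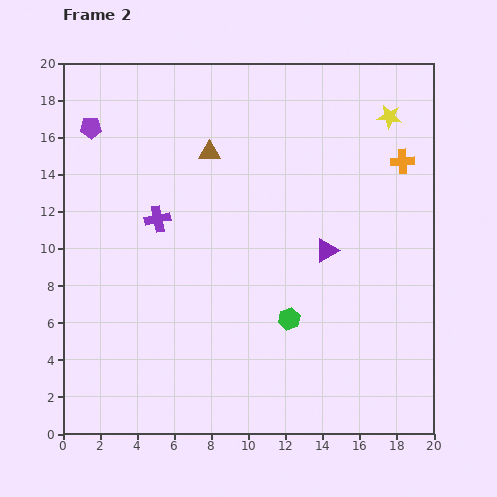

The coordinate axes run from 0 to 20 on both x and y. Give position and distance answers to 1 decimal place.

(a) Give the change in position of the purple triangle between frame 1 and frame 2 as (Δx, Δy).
(-3.1, -5.8)

The purple triangle was at (17.3, 15.7) in frame 1 and (14.2, 9.9) in frame 2.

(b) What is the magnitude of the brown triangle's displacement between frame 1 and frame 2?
2.3

The brown triangle moved from (5.9, 16.4) to (7.9, 15.2), a distance of √(2.0² + 1.2²) ≈ 2.3.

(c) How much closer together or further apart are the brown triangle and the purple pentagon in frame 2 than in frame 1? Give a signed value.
+3.6

Distance in frame 1: 2.9. Distance in frame 2: 6.5.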